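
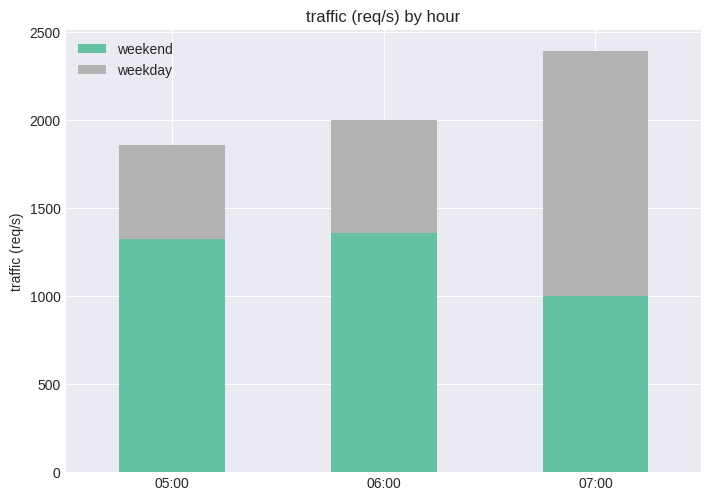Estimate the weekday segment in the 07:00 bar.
weekday top ≈ 2400, bottom ≈ 1000; segment ≈ 1400.

≈ 1400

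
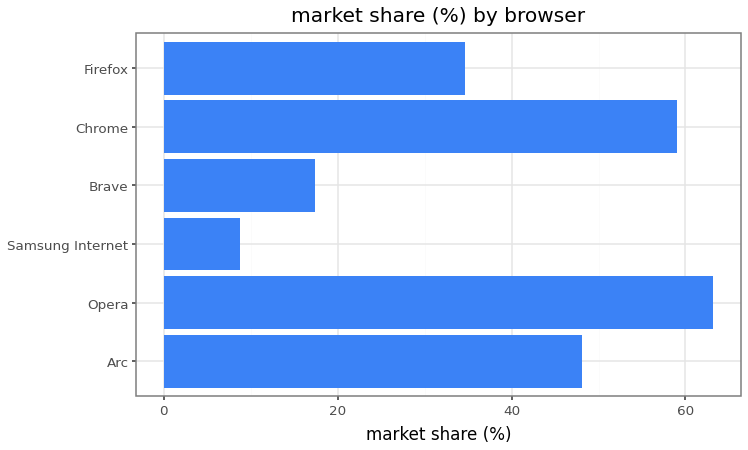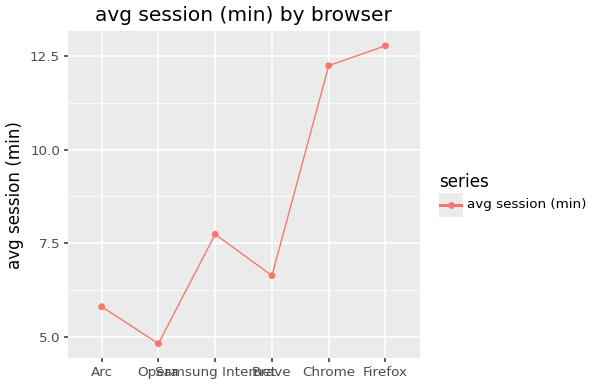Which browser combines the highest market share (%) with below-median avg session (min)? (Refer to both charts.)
Opera

Chart 2 median avg session (min) ≈ 8; below-median browsers: Arc, Opera, Brave. Among those, Opera has the highest market share (%) (≈ 60).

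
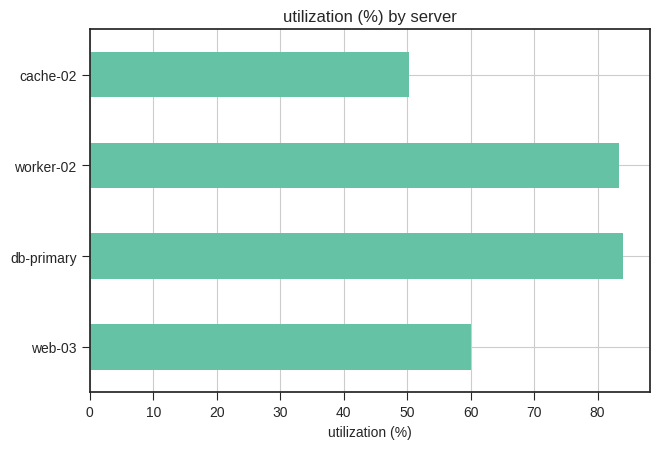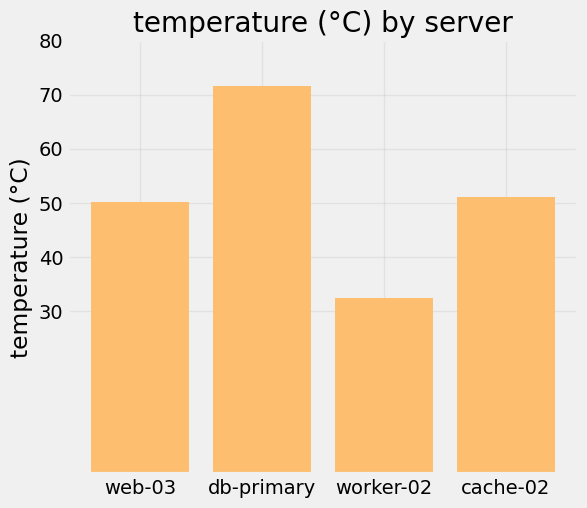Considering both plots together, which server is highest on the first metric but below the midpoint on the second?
Chart 2 median temperature (°C) ≈ 50; below-median servers: web-03, worker-02. Among those, worker-02 has the highest utilization (%) (≈ 80).

worker-02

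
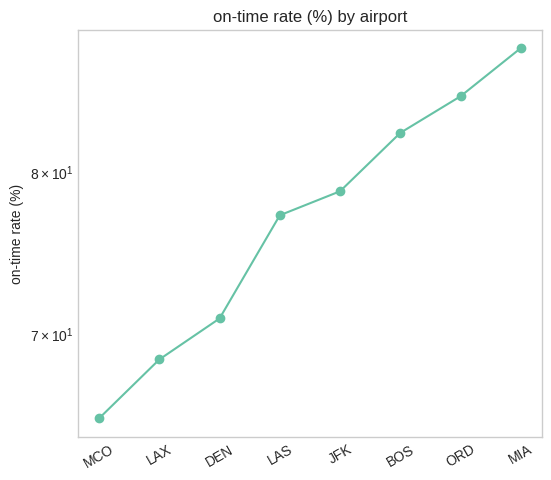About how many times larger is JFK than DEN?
≈ 1.11×

JFK ≈ 78, DEN ≈ 70; 78/70 ≈ 1.11.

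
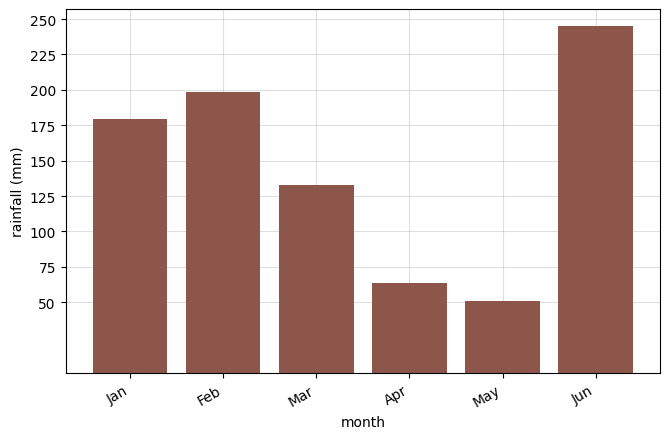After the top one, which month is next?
Top 3: Jun ≈ 250, Feb ≈ 200, Jan ≈ 175.

Feb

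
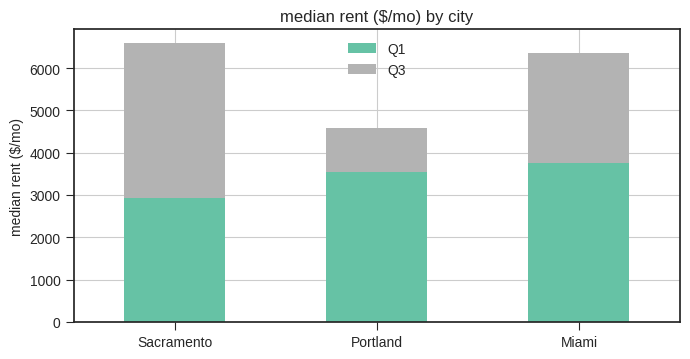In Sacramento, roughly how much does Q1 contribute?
≈ 3000

Q1 top ≈ 3000, bottom ≈ 0; segment ≈ 3000.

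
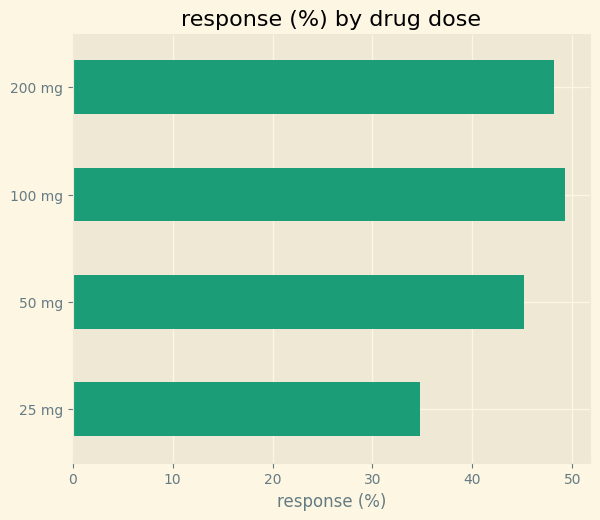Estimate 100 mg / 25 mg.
100 mg ≈ 50, 25 mg ≈ 35; 50/35 ≈ 1.43.

≈ 1.43×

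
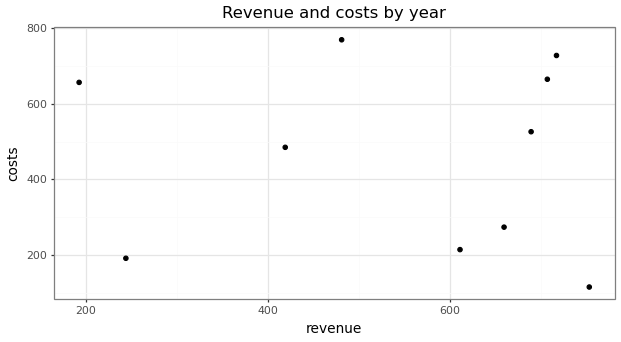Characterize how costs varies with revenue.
no clear correlation

Points are roughly uncorrelated; weak (|r| ≈ 0.1).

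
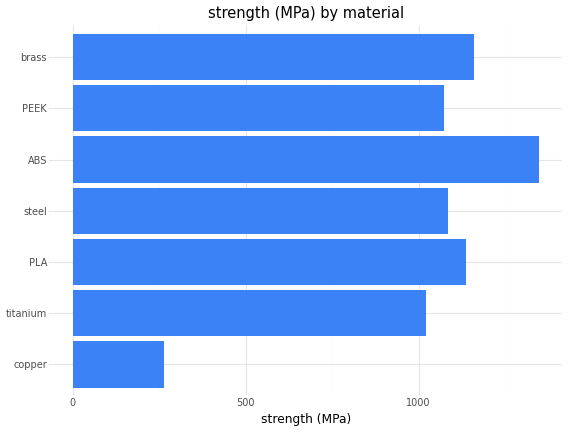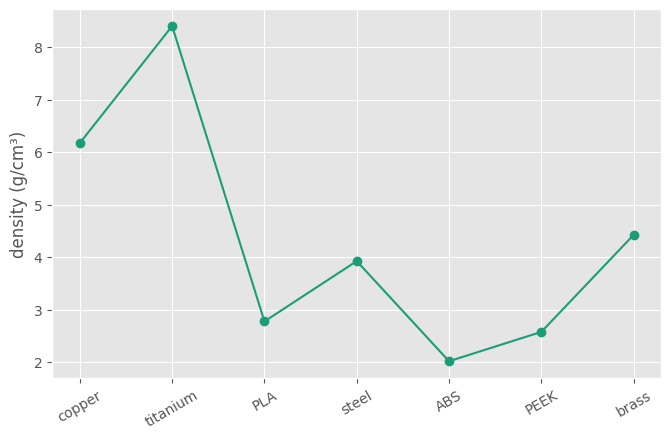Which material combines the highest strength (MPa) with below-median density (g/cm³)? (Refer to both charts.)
ABS

Chart 2 median density (g/cm³) ≈ 4; below-median materials: PLA, ABS, PEEK. Among those, ABS has the highest strength (MPa) (≈ 1400).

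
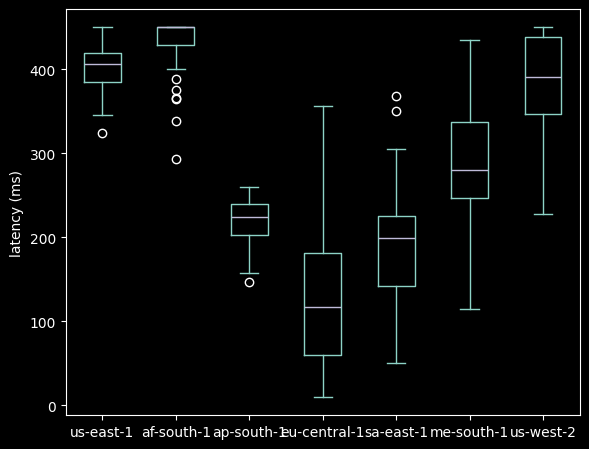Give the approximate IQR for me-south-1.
≈ 100

Q3 ≈ 350, Q1 ≈ 250; IQR ≈ 100.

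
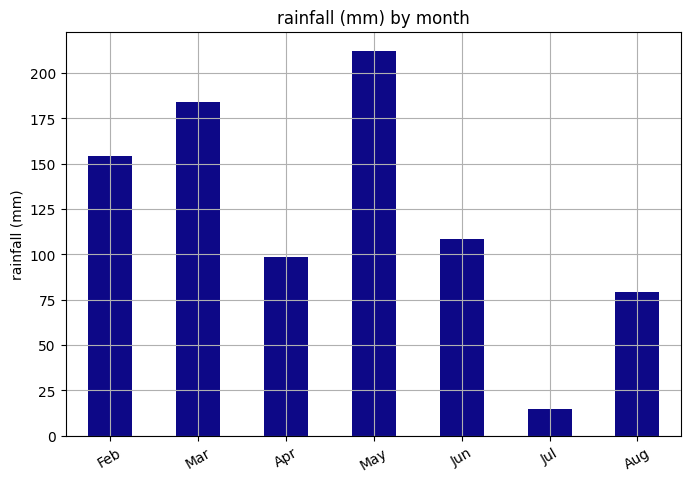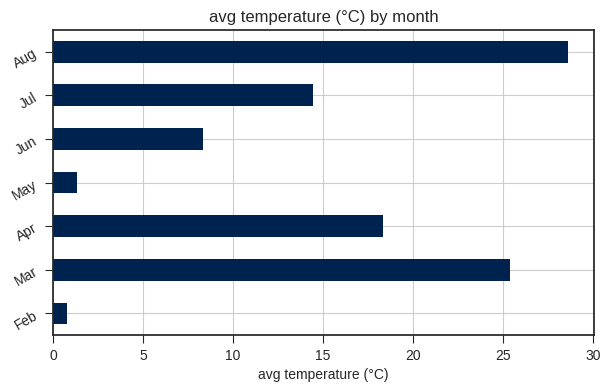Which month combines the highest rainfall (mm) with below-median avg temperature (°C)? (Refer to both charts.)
May

Chart 2 median avg temperature (°C) ≈ 15; below-median months: Feb, May, Jun. Among those, May has the highest rainfall (mm) (≈ 220).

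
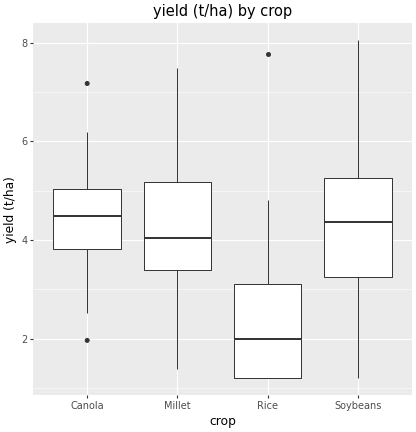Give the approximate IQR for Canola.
≈ 1.0

Q3 ≈ 5.0, Q1 ≈ 4.0; IQR ≈ 1.0.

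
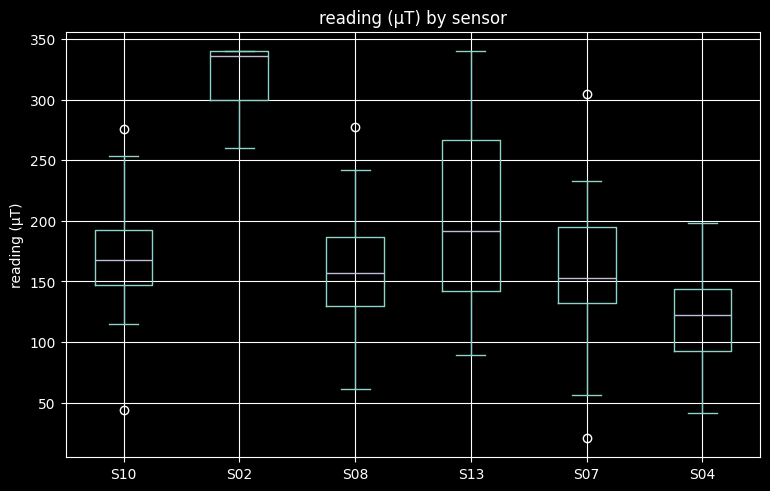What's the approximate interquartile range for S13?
≈ 120

Q3 ≈ 260, Q1 ≈ 140; IQR ≈ 120.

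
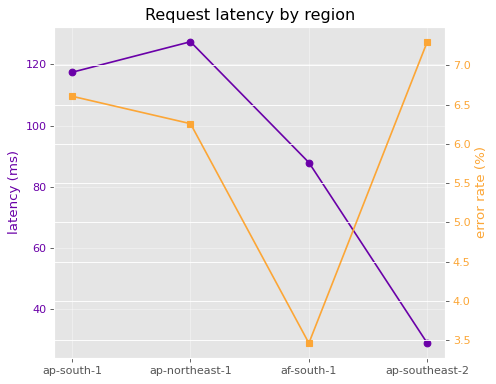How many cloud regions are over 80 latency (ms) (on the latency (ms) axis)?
Above 80: ap-south-1, ap-northeast-1, af-south-1.

3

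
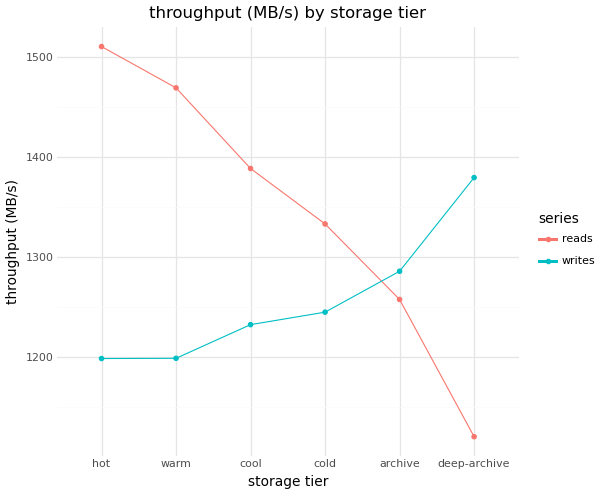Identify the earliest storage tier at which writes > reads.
cold: writes ≈ 1250 vs reads ≈ 1350 (not yet); archive: writes ≈ 1300 vs reads ≈ 1250 (first crossover).

archive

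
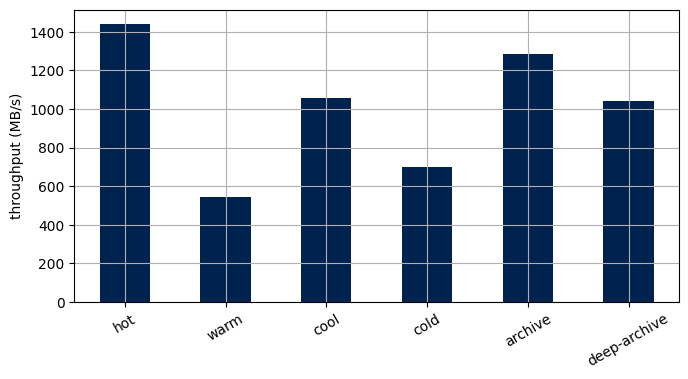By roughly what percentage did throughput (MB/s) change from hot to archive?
≈ -14.3%

hot ≈ 1400, archive ≈ 1200; (1200 − 1400) / 1400 ≈ -14.3%.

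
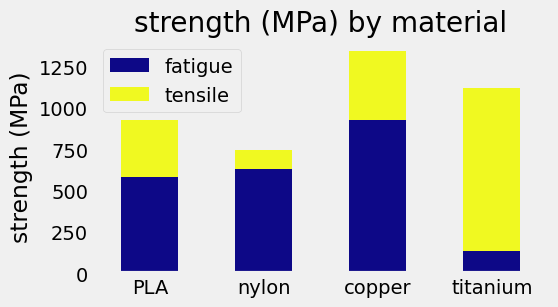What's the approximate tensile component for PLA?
≈ 400

tensile top ≈ 1000, bottom ≈ 600; segment ≈ 400.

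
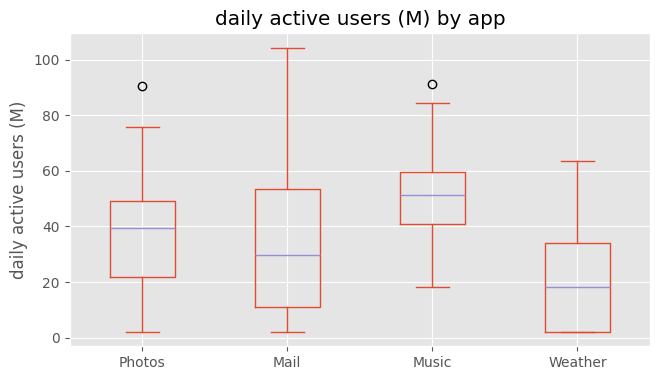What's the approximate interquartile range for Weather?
≈ 35

Q3 ≈ 35, Q1 ≈ 0; IQR ≈ 35.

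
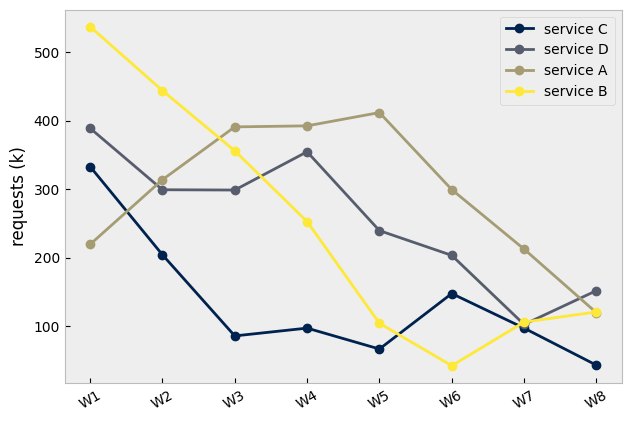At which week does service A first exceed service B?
W3

W2: service A ≈ 300 vs service B ≈ 450 (not yet); W3: service A ≈ 400 vs service B ≈ 350 (first crossover).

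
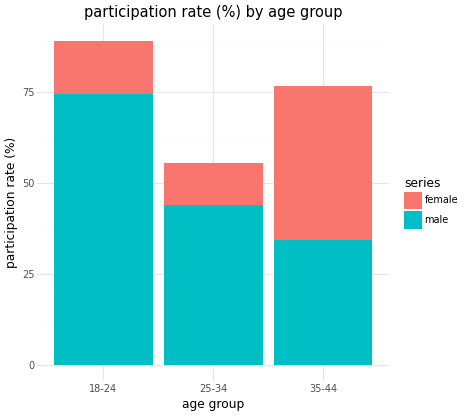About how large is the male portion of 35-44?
male top ≈ 30, bottom ≈ 0; segment ≈ 30.

≈ 30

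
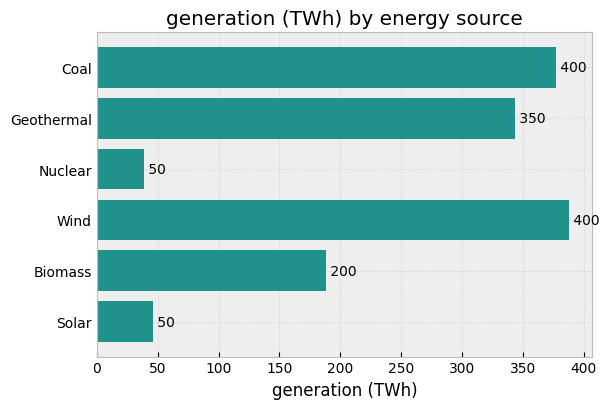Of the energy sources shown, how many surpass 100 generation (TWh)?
4

Above 100: Coal, Geothermal, Wind, Biomass.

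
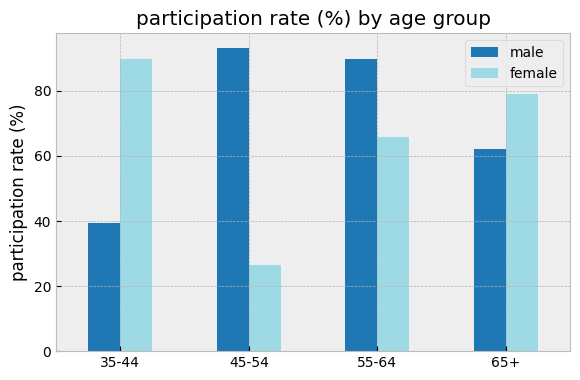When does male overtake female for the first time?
35-44: male ≈ 40 vs female ≈ 90 (not yet); 45-54: male ≈ 90 vs female ≈ 30 (first crossover).

45-54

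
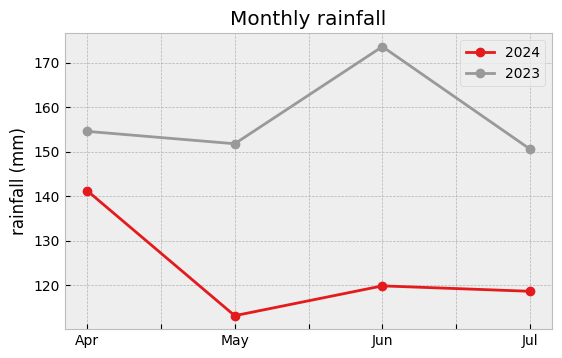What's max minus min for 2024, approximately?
Max Apr ≈ 140, min May ≈ 110; range ≈ 30.

≈ 30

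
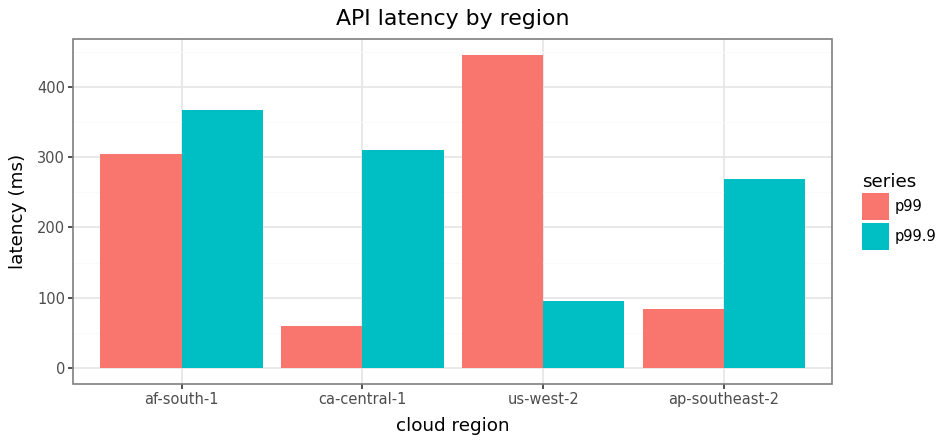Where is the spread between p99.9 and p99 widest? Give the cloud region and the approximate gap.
us-west-2, ≈ 350 ms

us-west-2: p99.9 ≈ 100, p99 ≈ 450 → gap ≈ 350. Next-largest (ca-central-1) is only ≈ 250.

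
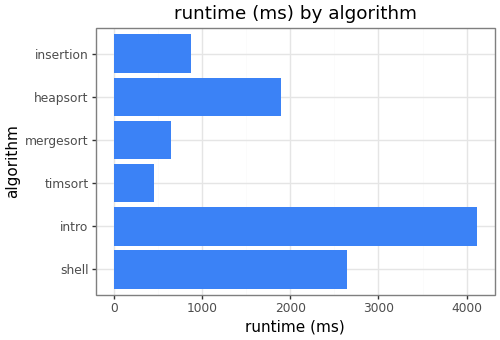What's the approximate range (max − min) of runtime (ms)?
Max intro ≈ 4000, min timsort ≈ 500; range ≈ 3500.

≈ 3500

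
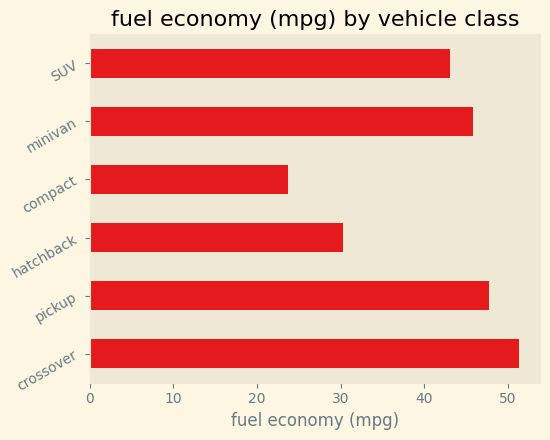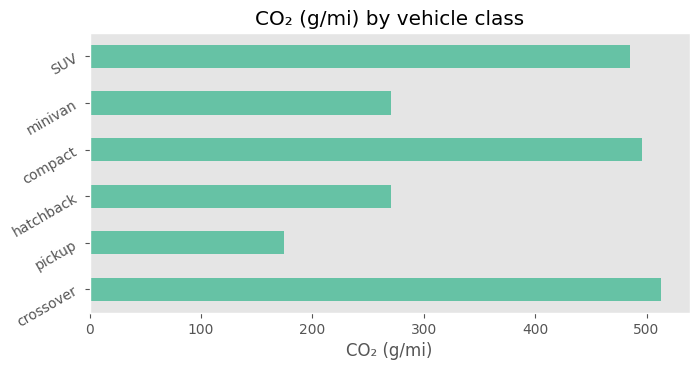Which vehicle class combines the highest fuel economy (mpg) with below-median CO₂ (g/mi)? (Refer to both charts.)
Chart 2 median CO₂ (g/mi) ≈ 400; below-median vehicle classes: pickup, hatchback, minivan. Among those, pickup has the highest fuel economy (mpg) (≈ 50).

pickup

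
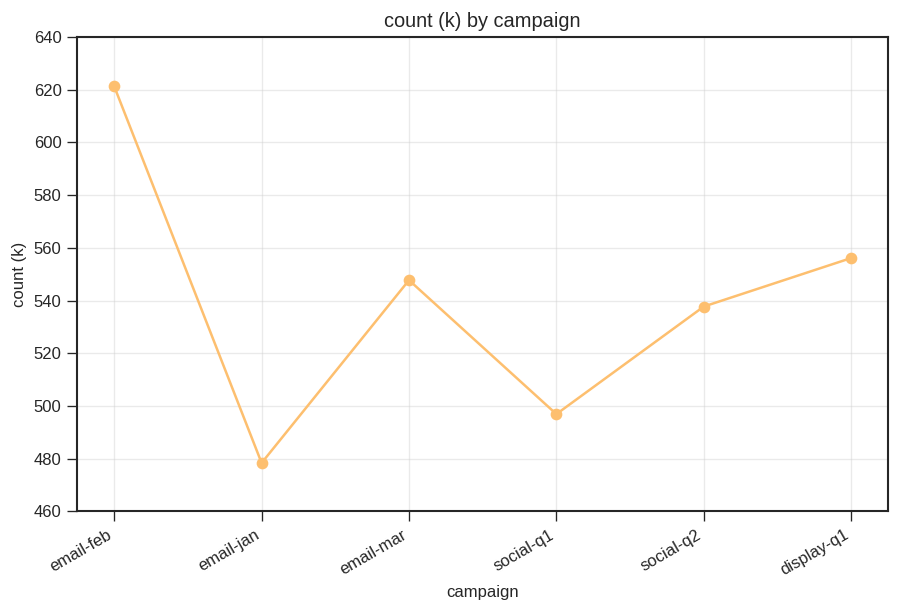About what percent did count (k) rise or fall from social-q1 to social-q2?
social-q1 ≈ 500, social-q2 ≈ 540; (540 − 500) / 500 ≈ +8%.

≈ +8%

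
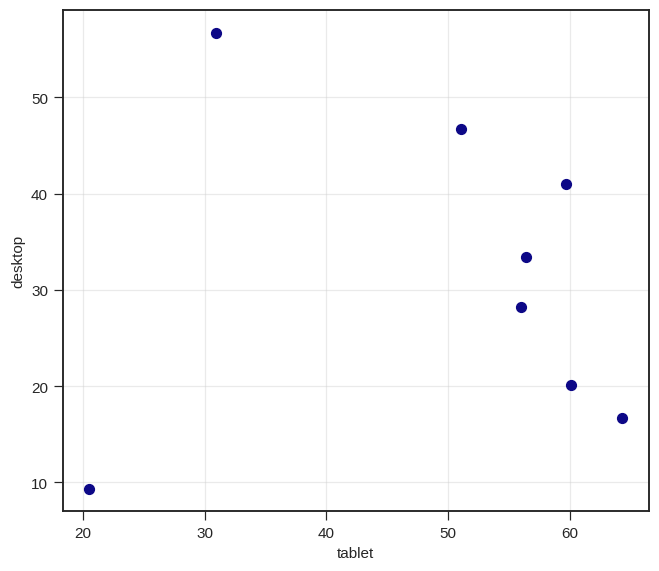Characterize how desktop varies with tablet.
no clear correlation

Points are roughly uncorrelated; weak (|r| ≈ 0.0).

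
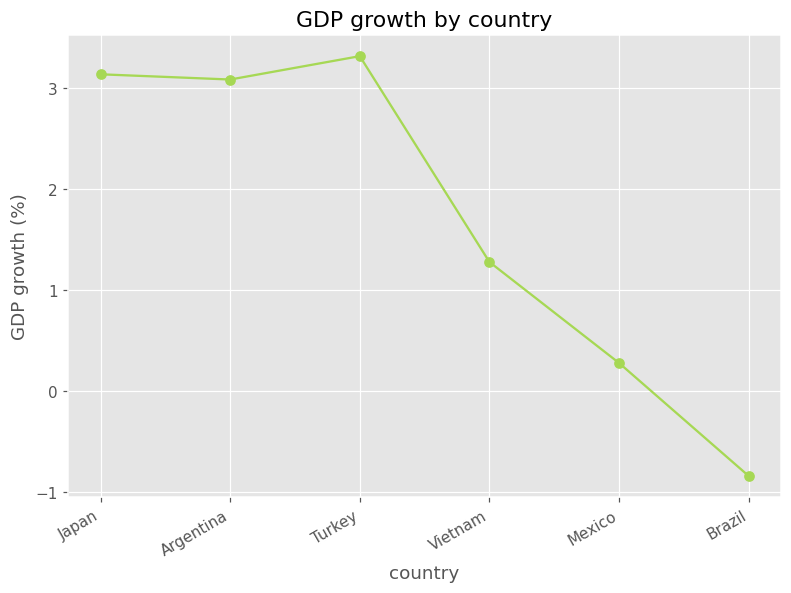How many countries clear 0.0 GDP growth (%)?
Above 0.0: Japan, Argentina, Turkey, Vietnam, Mexico.

5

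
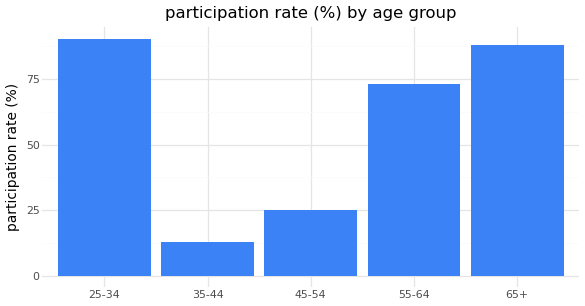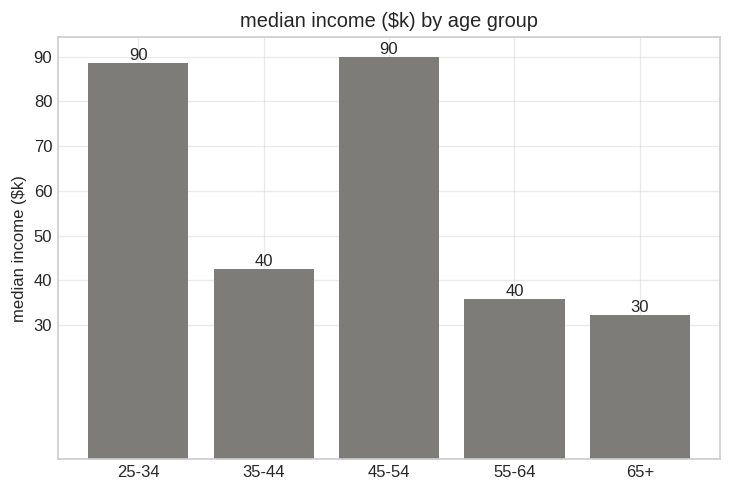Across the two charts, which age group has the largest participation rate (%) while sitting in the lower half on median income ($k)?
Chart 2 median median income ($k) ≈ 40; below-median age groups: 55-64, 65+. Among those, 65+ has the highest participation rate (%) (≈ 90).

65+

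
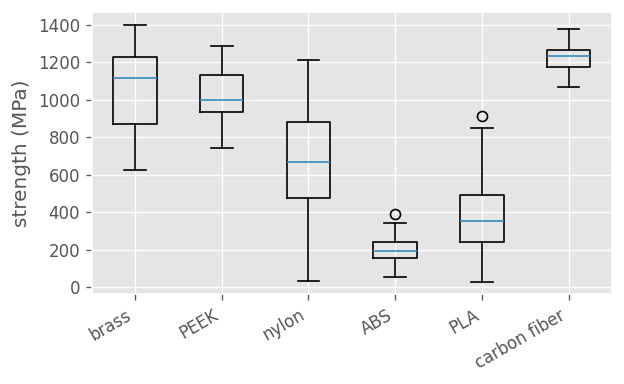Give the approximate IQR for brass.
≈ 300

Q3 ≈ 1200, Q1 ≈ 900; IQR ≈ 300.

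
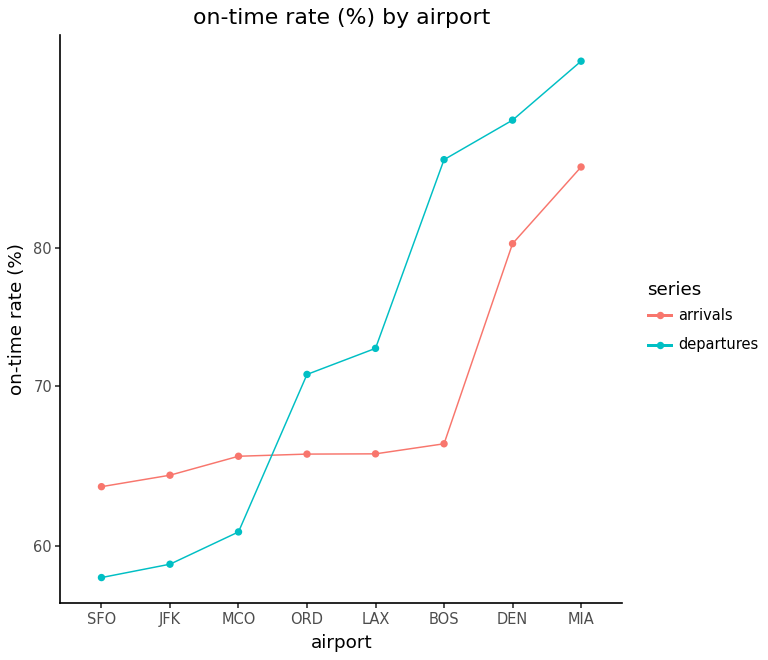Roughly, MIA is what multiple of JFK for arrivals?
≈ 1.31×

MIA ≈ 85, JFK ≈ 65; 85/65 ≈ 1.31.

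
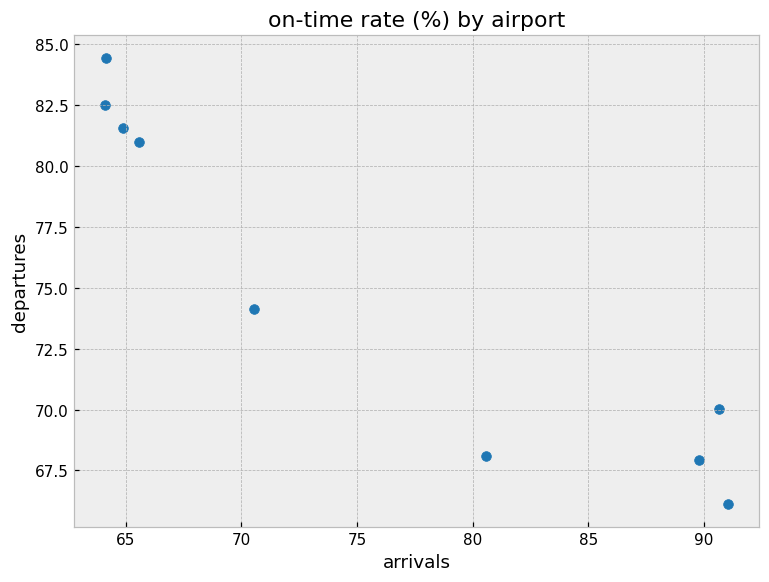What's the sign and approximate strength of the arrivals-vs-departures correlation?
Points are negatively correlated; strong (|r| ≈ 0.9).

negative, strong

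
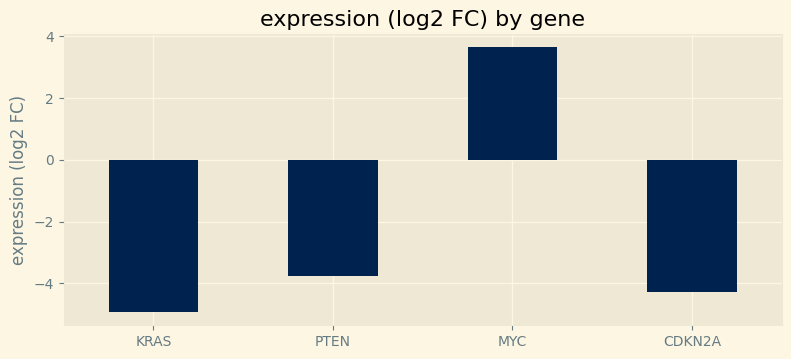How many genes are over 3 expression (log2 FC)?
1

Above 3: MYC.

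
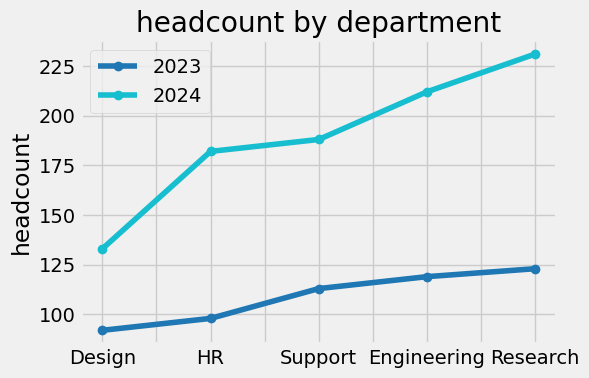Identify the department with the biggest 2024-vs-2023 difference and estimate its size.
Research: 2024 ≈ 240, 2023 ≈ 120 → gap ≈ 120. Next-largest (Engineering) is only ≈ 100.

Research, ≈ 120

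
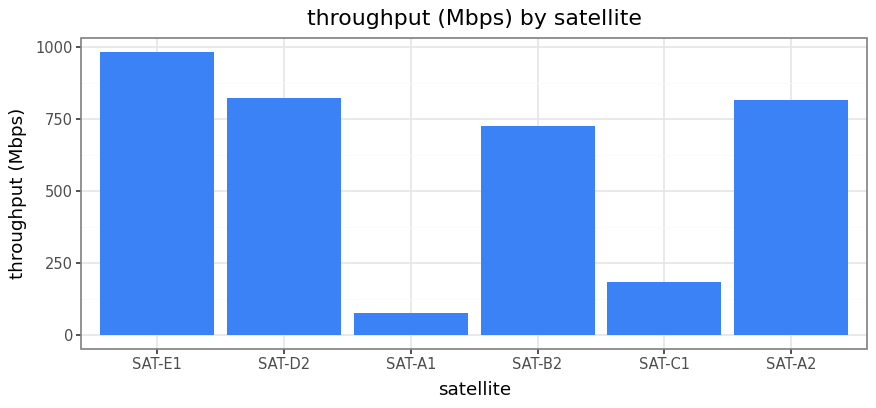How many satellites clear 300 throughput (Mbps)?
Above 300: SAT-E1, SAT-D2, SAT-B2, SAT-A2.

4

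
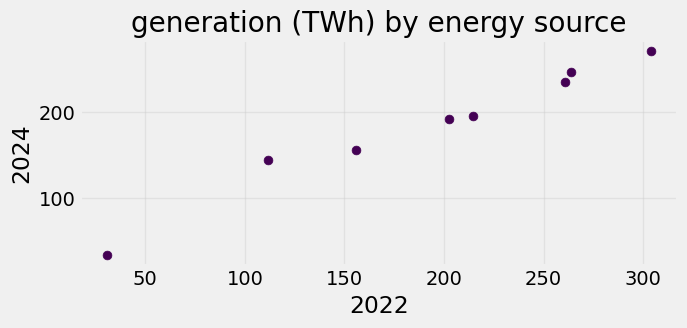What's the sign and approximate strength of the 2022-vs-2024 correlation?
positive, strong

Points are positively correlated; strong (|r| ≈ 1.0).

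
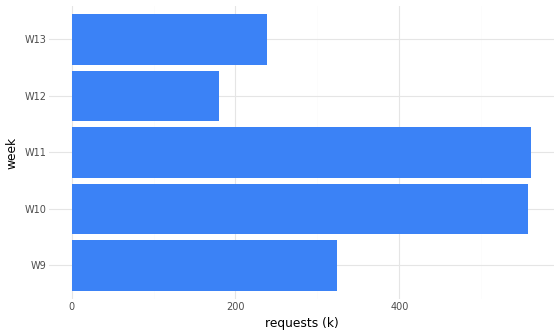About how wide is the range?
≈ 350

Max W11 ≈ 550, min W12 ≈ 200; range ≈ 350.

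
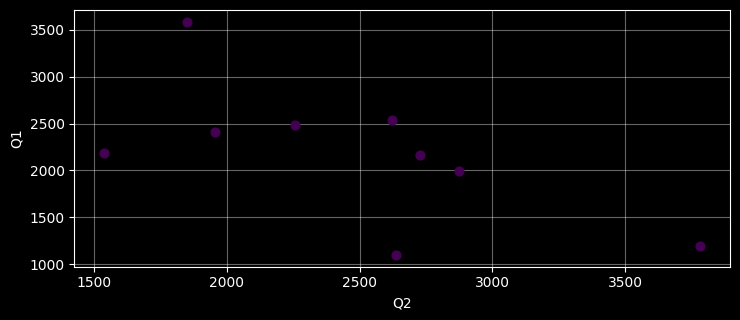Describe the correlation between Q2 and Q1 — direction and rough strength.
Points are negatively correlated; moderate (|r| ≈ 0.6).

negative, moderate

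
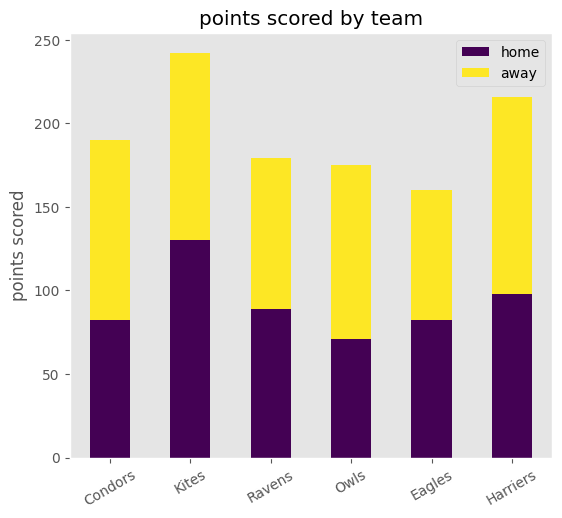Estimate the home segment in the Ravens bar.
home top ≈ 100, bottom ≈ 0; segment ≈ 100.

≈ 100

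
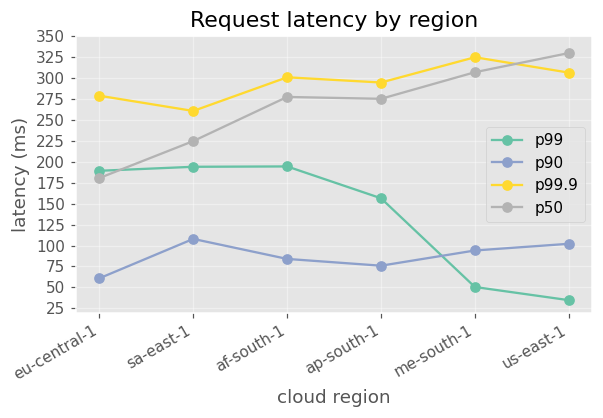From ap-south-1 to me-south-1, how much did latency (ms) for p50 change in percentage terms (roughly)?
≈ +9.1%

ap-south-1 ≈ 275, me-south-1 ≈ 300; (300 − 275) / 275 ≈ +9.1%.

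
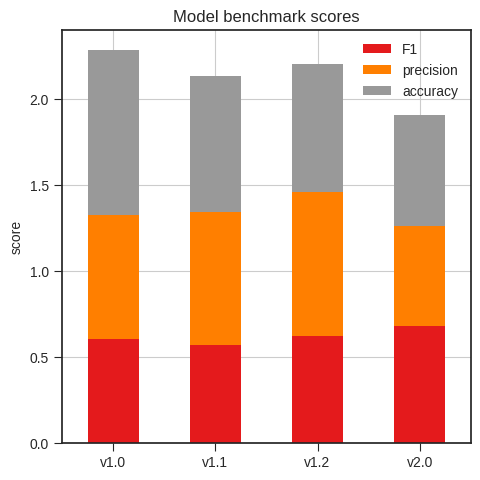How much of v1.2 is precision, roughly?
≈ 0.8

precision top ≈ 1.4, bottom ≈ 0.6; segment ≈ 0.8.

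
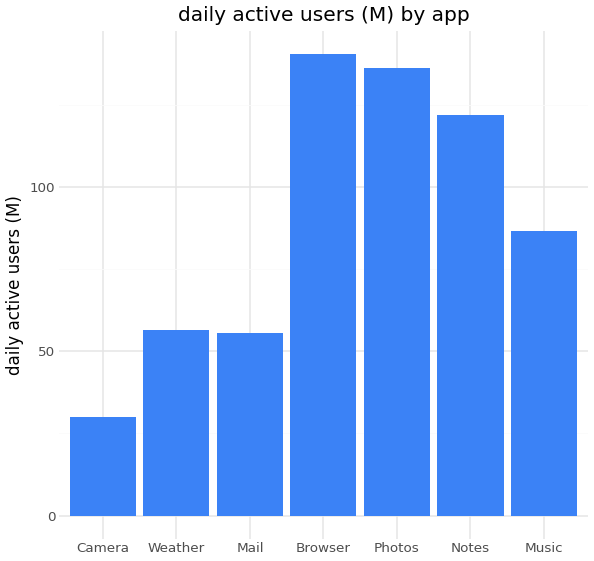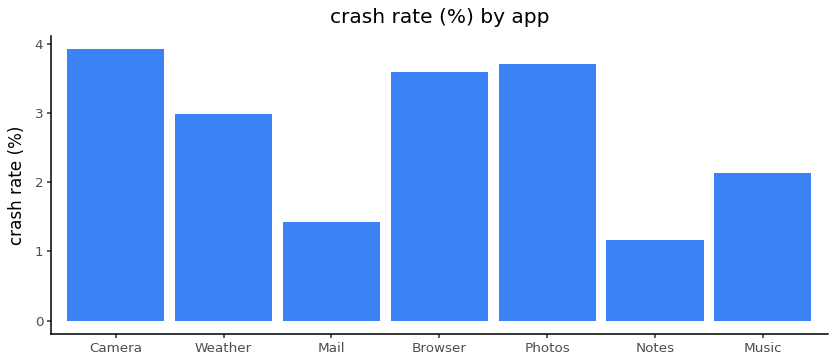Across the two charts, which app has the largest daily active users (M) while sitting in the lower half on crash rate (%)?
Chart 2 median crash rate (%) ≈ 3; below-median apps: Mail, Notes, Music. Among those, Notes has the highest daily active users (M) (≈ 120).

Notes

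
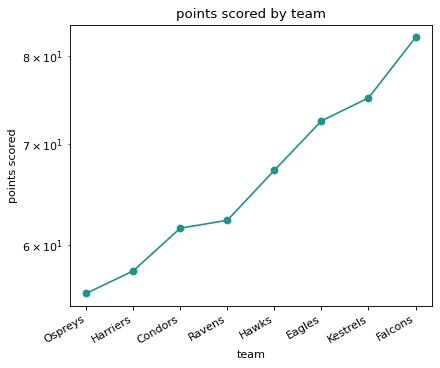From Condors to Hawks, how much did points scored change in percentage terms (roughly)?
Condors ≈ 60, Hawks ≈ 65; (65 − 60) / 60 ≈ +8.3%.

≈ +8.3%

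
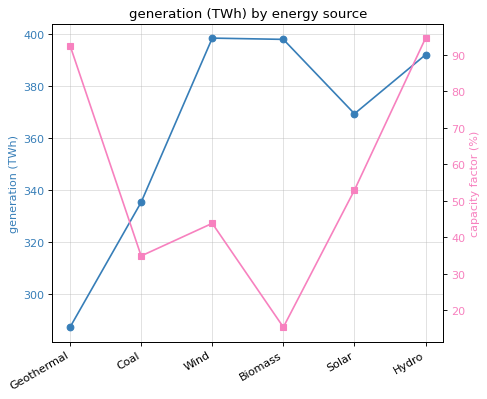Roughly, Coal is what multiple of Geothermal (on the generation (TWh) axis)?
≈ 1.17×

Coal ≈ 340, Geothermal ≈ 290; 340/290 ≈ 1.17.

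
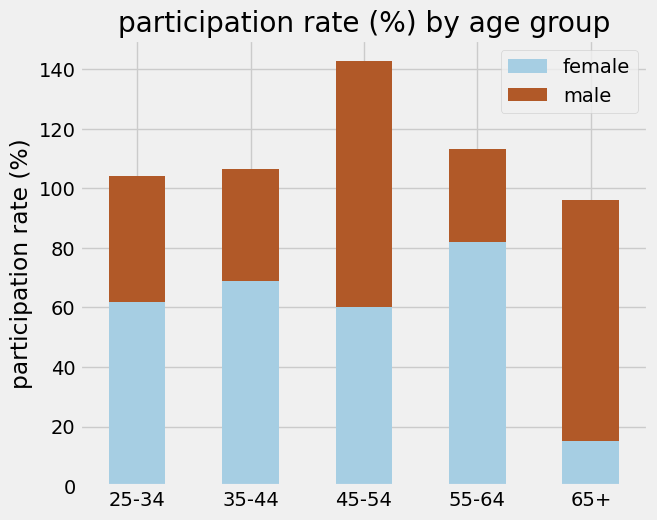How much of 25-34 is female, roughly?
≈ 60

female top ≈ 60, bottom ≈ 0; segment ≈ 60.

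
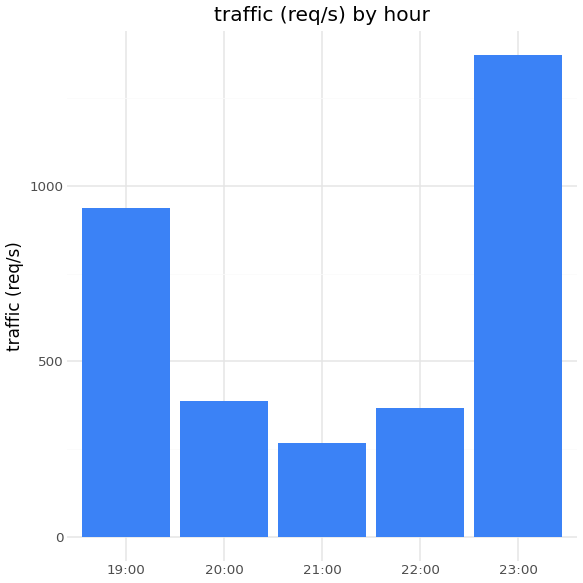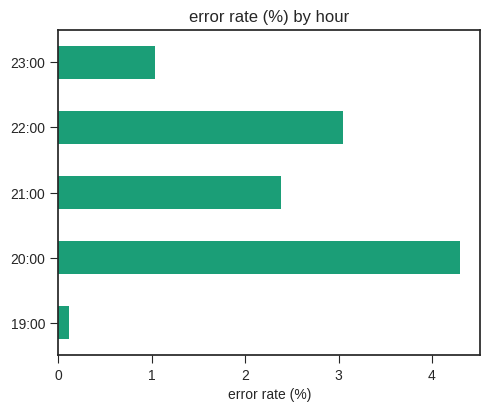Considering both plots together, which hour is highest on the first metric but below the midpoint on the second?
23:00

Chart 2 median error rate (%) ≈ 2.5; below-median hours: 19:00, 23:00. Among those, 23:00 has the highest traffic (req/s) (≈ 1400).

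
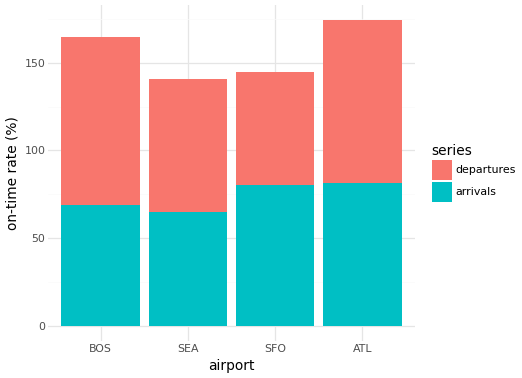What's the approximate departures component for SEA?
departures top ≈ 140, bottom ≈ 60; segment ≈ 80.

≈ 80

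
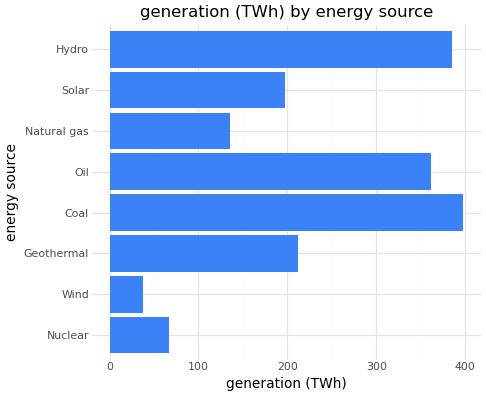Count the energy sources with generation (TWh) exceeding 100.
6

Above 100: Geothermal, Coal, Oil, Natural gas, Solar, Hydro.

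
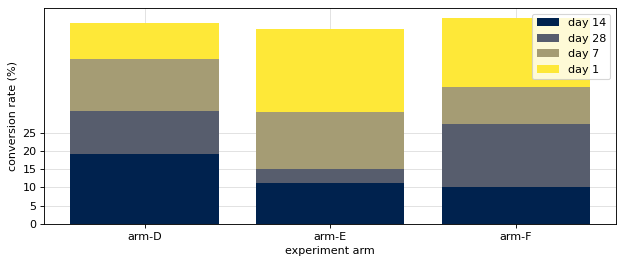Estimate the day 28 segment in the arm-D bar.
≈ 10

day 28 top ≈ 30, bottom ≈ 20; segment ≈ 10.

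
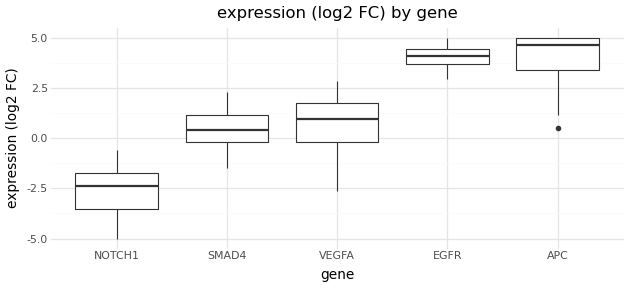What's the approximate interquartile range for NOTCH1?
Q3 ≈ -2, Q1 ≈ -4; IQR ≈ 2.

≈ 2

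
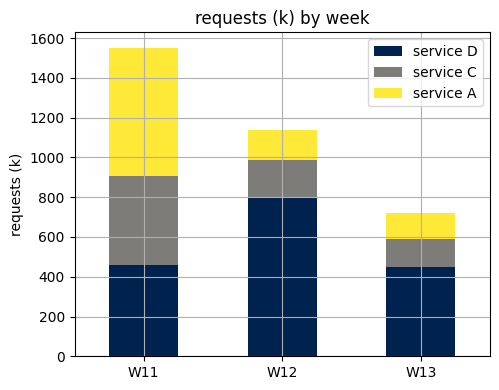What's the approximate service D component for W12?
≈ 800

service D top ≈ 800, bottom ≈ 0; segment ≈ 800.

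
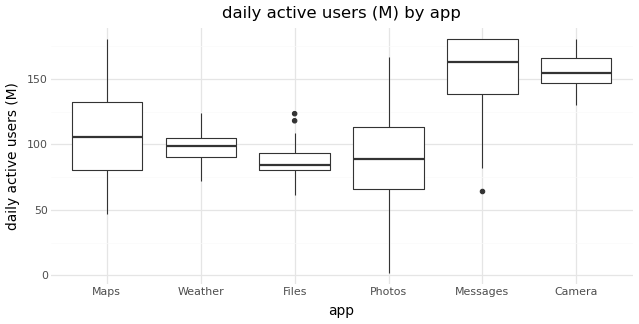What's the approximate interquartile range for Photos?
≈ 40

Q3 ≈ 110, Q1 ≈ 70; IQR ≈ 40.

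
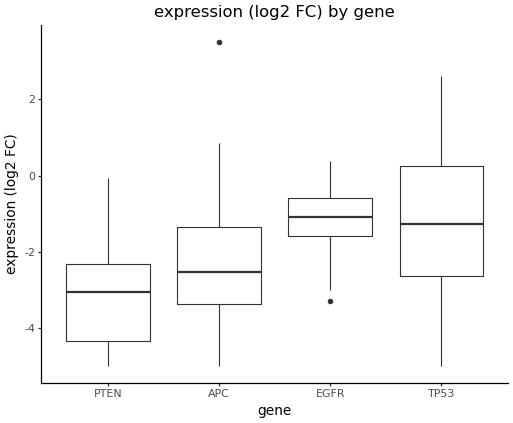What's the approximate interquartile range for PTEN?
Q3 ≈ -2.4, Q1 ≈ -4.4; IQR ≈ 2.0.

≈ 2.0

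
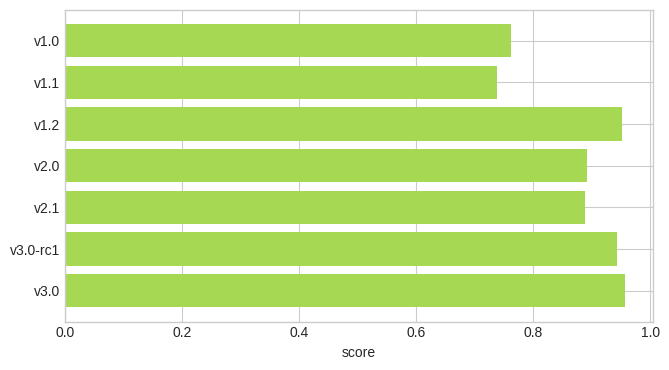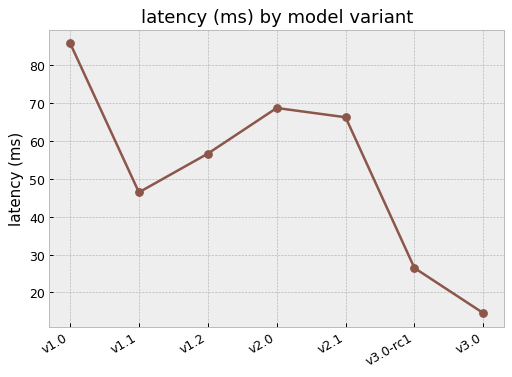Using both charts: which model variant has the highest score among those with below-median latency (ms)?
Chart 2 median latency (ms) ≈ 60; below-median model variants: v1.1, v3.0-rc1, v3.0. Among those, v3.0 has the highest score (≈ 1).

v3.0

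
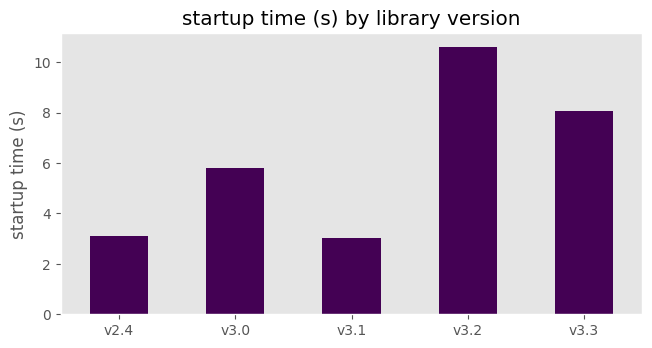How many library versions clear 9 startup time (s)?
1

Above 9: v3.2.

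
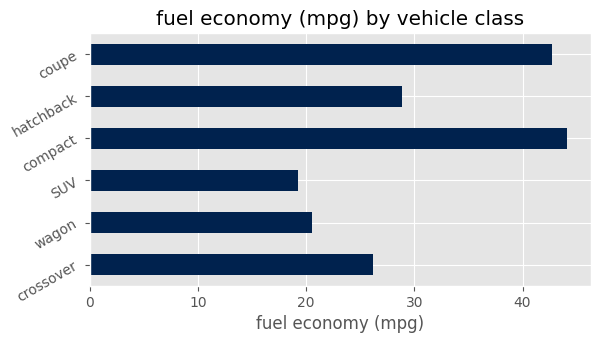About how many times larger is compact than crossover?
compact ≈ 45, crossover ≈ 25; 45/25 ≈ 1.8.

≈ 1.8×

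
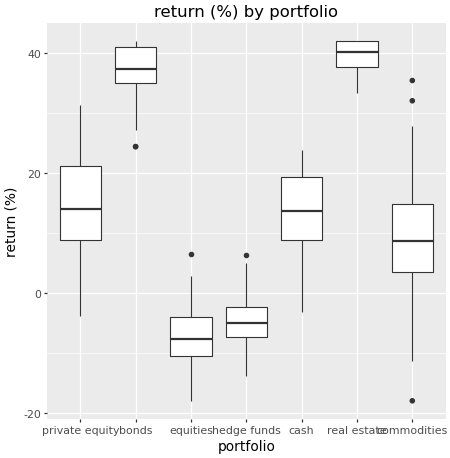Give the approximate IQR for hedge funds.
Q3 ≈ 0, Q1 ≈ -5; IQR ≈ 5.

≈ 5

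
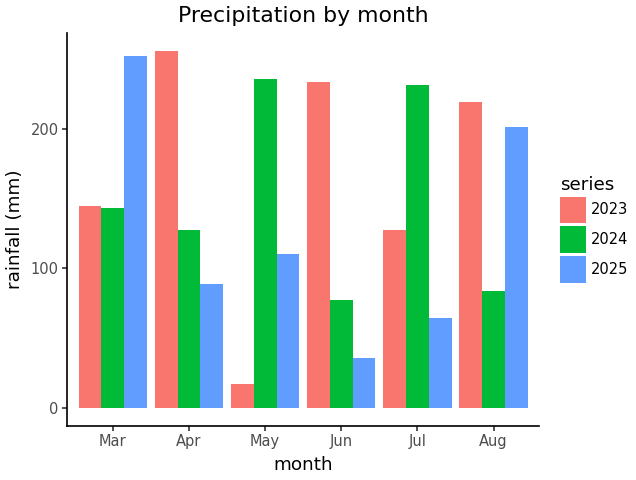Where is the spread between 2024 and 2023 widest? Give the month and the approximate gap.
May: 2024 ≈ 225, 2023 ≈ 25 → gap ≈ 200. Next-largest (Jun) is only ≈ 150.

May, ≈ 200 mm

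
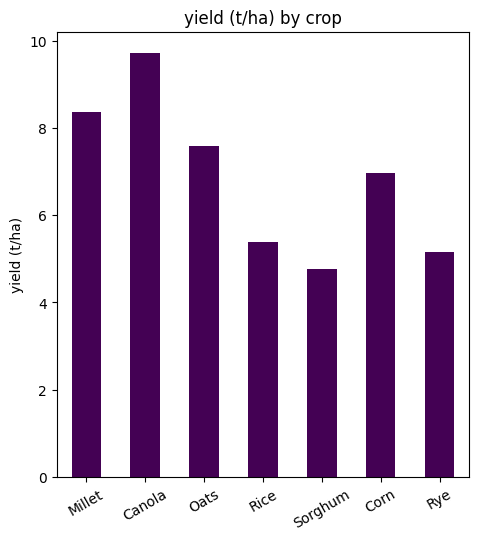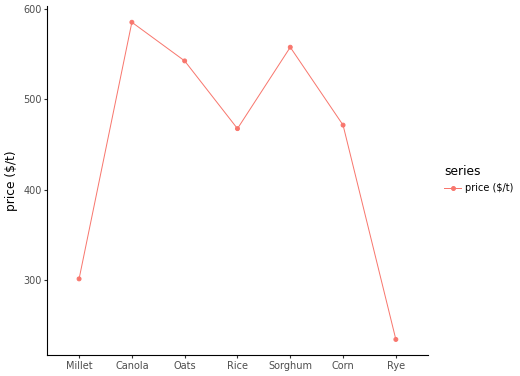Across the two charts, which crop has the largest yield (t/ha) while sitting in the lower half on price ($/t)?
Millet

Chart 2 median price ($/t) ≈ 500; below-median crops: Millet, Rice, Rye. Among those, Millet has the highest yield (t/ha) (≈ 8).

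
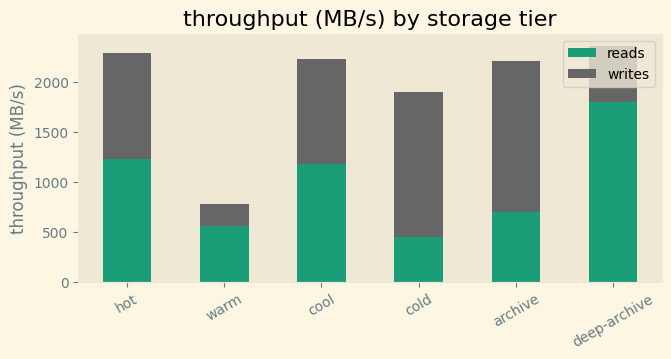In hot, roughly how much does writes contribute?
≈ 1000

writes top ≈ 2200, bottom ≈ 1200; segment ≈ 1000.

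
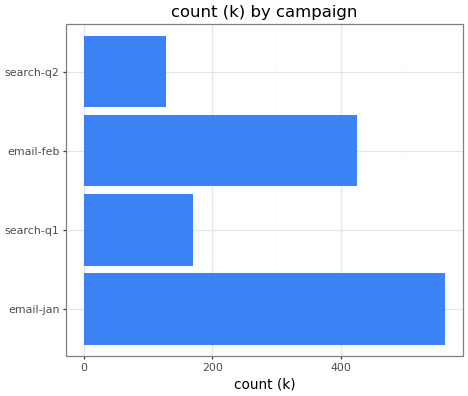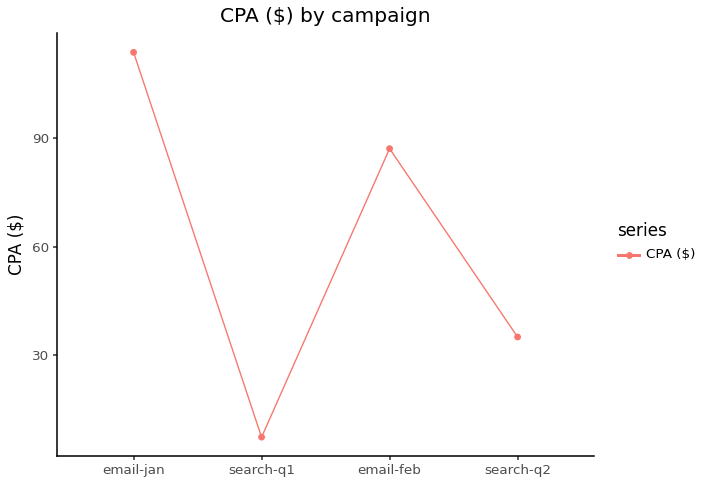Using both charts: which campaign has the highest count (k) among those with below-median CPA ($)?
Chart 2 median CPA ($) ≈ 60; below-median campaigns: search-q1, search-q2. Among those, search-q1 has the highest count (k) (≈ 200).

search-q1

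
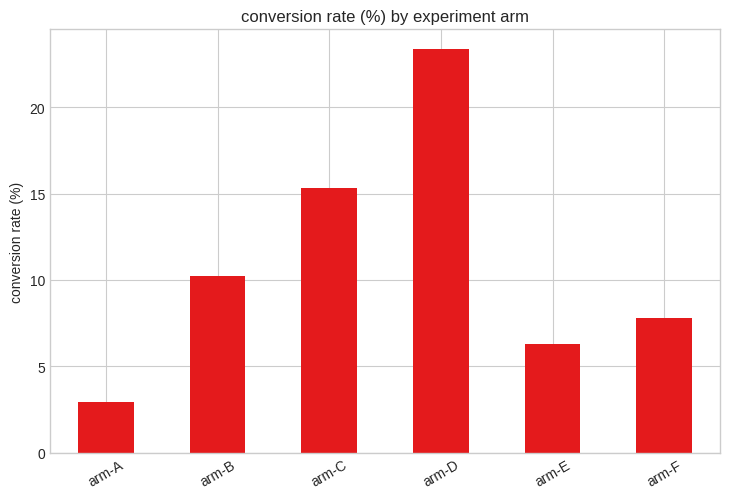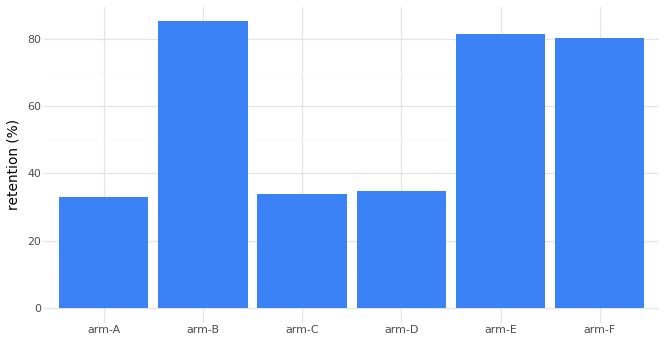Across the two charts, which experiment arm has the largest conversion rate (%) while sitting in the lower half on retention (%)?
arm-D

Chart 2 median retention (%) ≈ 60; below-median experiment arms: arm-A, arm-C, arm-D. Among those, arm-D has the highest conversion rate (%) (≈ 25).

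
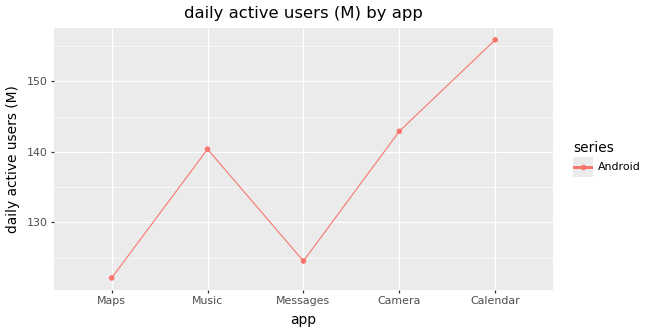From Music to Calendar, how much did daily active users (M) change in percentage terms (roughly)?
Music ≈ 140, Calendar ≈ 155; (155 − 140) / 140 ≈ +10.7%.

≈ +10.7%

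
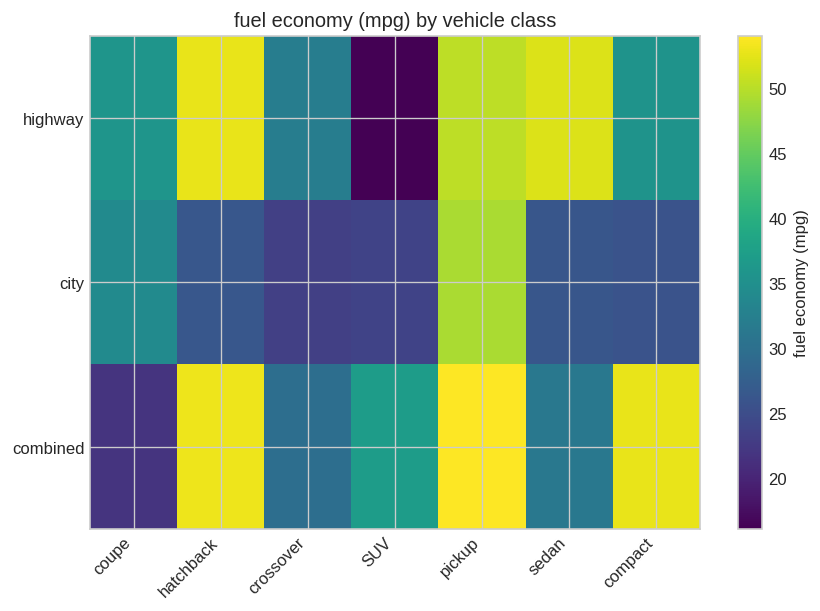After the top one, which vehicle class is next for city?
Top 3 for city: pickup ≈ 50, coupe ≈ 35, hatchback ≈ 25.

coupe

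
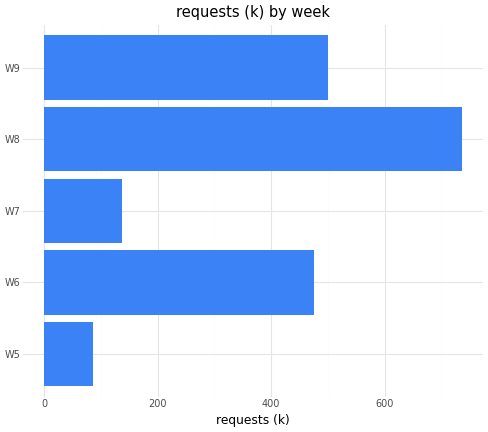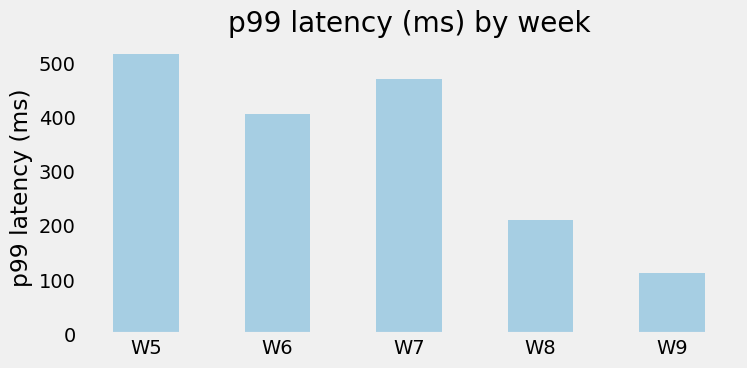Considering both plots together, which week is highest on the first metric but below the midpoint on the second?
W8

Chart 2 median p99 latency (ms) ≈ 400; below-median weeks: W8, W9. Among those, W8 has the highest requests (k) (≈ 700).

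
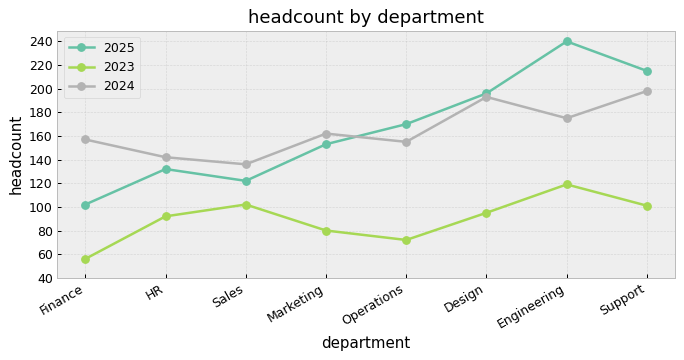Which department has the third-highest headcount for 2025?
Top 4 for 2025: Engineering ≈ 240, Support ≈ 220, Design ≈ 200, Operations ≈ 160.

Design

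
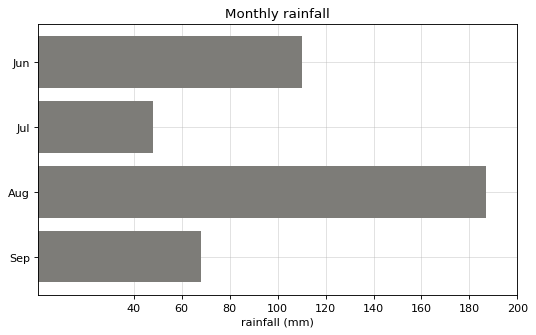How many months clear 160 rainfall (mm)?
1

Above 160: Aug.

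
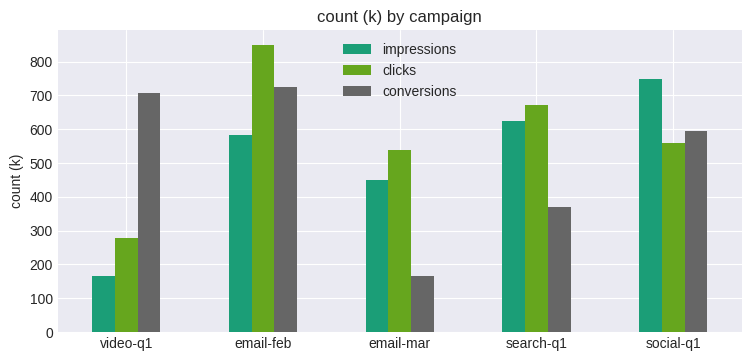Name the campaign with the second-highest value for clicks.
search-q1

Top 3 for clicks: email-feb ≈ 800, search-q1 ≈ 700, social-q1 ≈ 600.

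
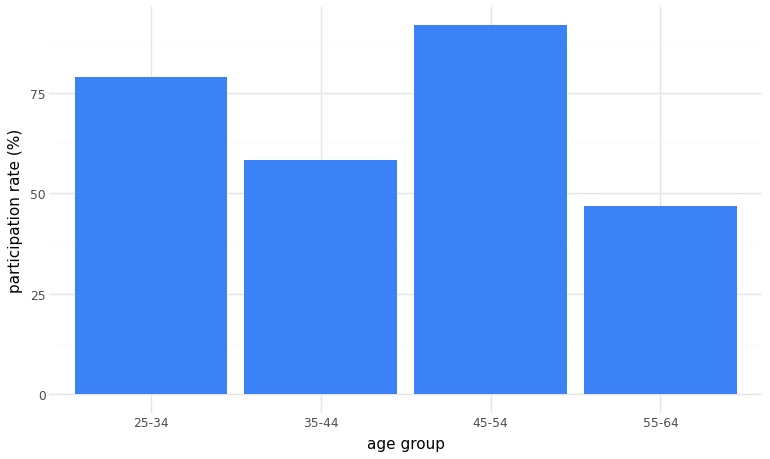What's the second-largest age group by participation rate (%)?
25-34

Top 3: 45-54 ≈ 90, 25-34 ≈ 80, 35-44 ≈ 60.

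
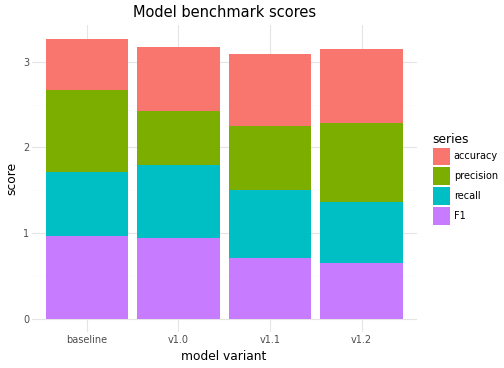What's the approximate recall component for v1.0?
recall top ≈ 2.0, bottom ≈ 1.0; segment ≈ 1.0.

≈ 1.0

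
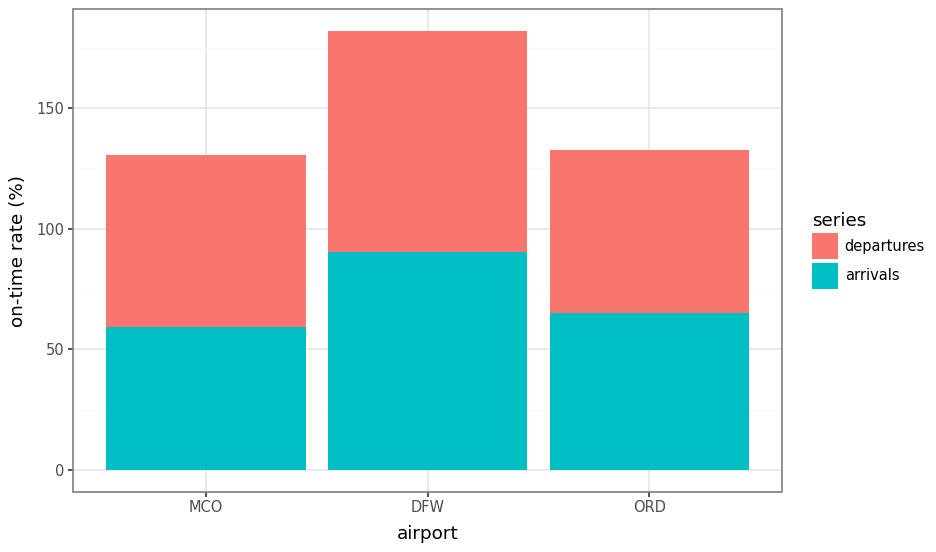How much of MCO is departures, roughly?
departures top ≈ 140, bottom ≈ 60; segment ≈ 80.

≈ 80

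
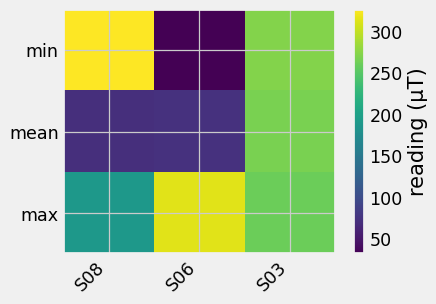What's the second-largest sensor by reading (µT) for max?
Top 3 for max: S06 ≈ 325, S03 ≈ 250, S08 ≈ 200.

S03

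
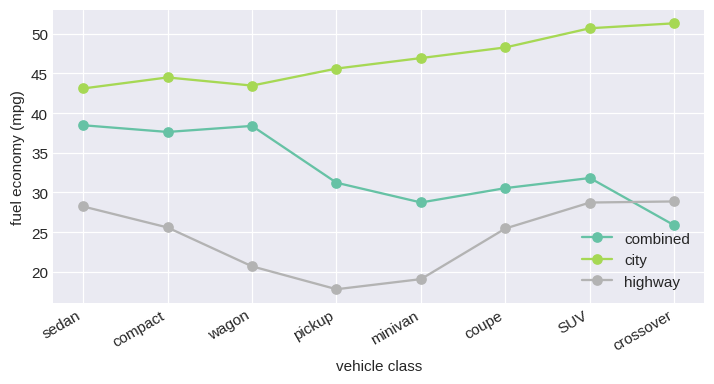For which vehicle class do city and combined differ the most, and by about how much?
crossover: city ≈ 50, combined ≈ 25 → gap ≈ 25. Next-largest (SUV) is only ≈ 20.

crossover, ≈ 25 mpg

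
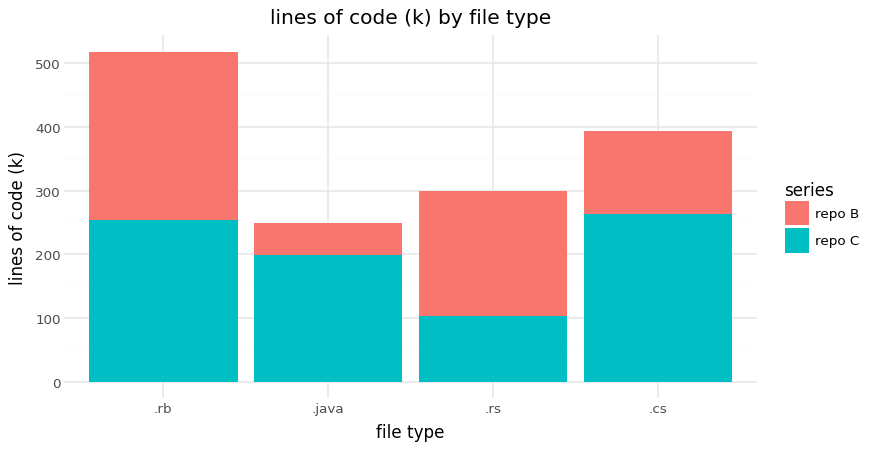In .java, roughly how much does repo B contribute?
≈ 50

repo B top ≈ 250, bottom ≈ 200; segment ≈ 50.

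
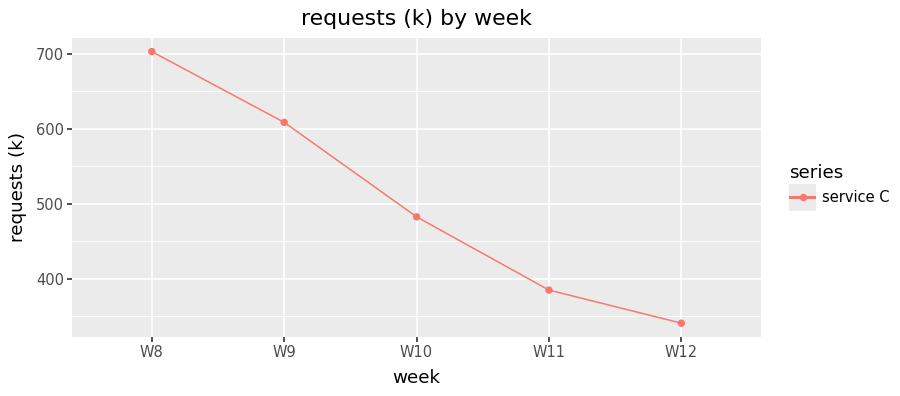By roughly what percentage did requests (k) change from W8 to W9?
≈ -14.3%

W8 ≈ 700, W9 ≈ 600; (600 − 700) / 700 ≈ -14.3%.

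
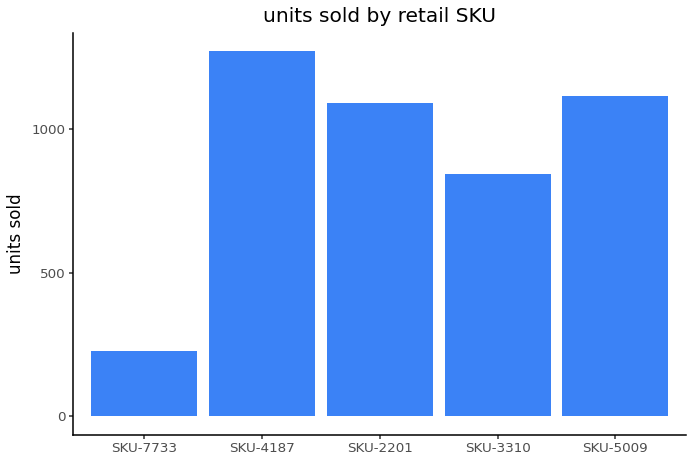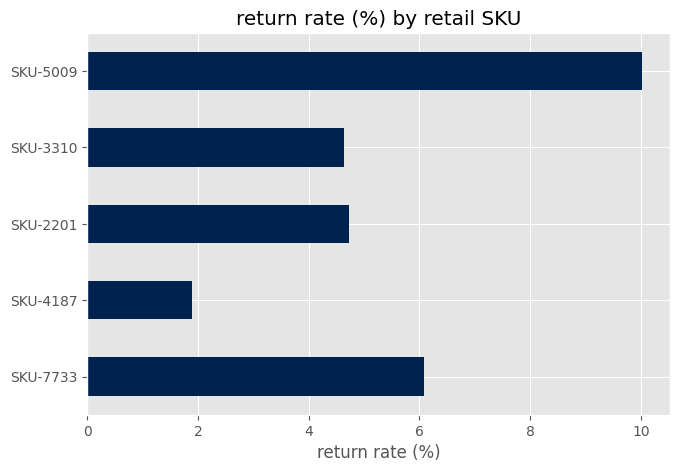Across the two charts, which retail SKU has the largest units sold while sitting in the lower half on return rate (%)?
SKU-4187

Chart 2 median return rate (%) ≈ 5; below-median retail SKUs: SKU-4187, SKU-3310. Among those, SKU-4187 has the highest units sold (≈ 1200).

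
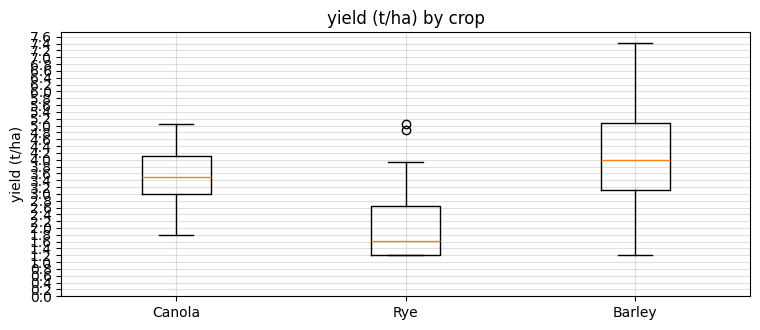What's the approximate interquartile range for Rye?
Q3 ≈ 2.6, Q1 ≈ 1.2; IQR ≈ 1.4.

≈ 1.4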